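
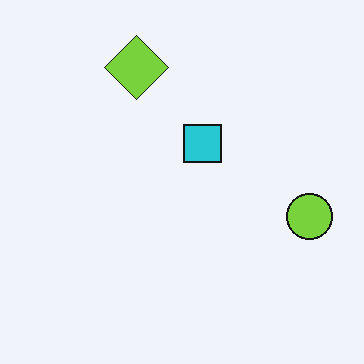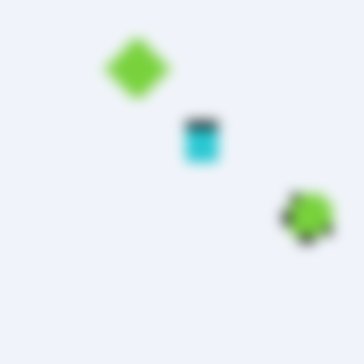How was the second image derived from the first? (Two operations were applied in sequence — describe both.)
The image was pixelated into visible square blocks, then strongly gaussian-blurred.

Shapes are reduced to large square blocks; fine edges and outlines are lost — a downscale-then-upscale (mosaic) effect. Shape edges and outlines are uniformly softened across the whole image.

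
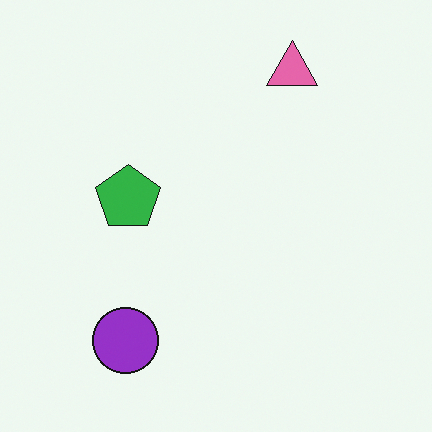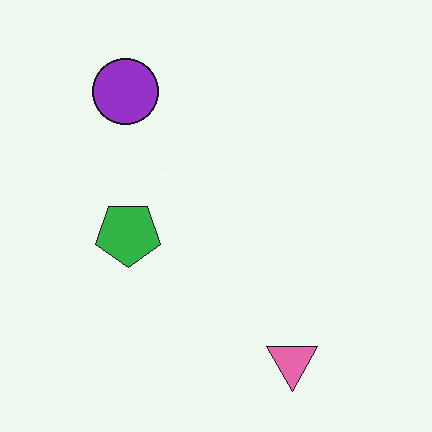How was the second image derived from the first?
The image was flipped vertically (top ↔ bottom).

The pink triangle is in the top-right of the first image and the bottom-right of the second — shapes on opposite sides of the horizontal midline have swapped in a mirror flip.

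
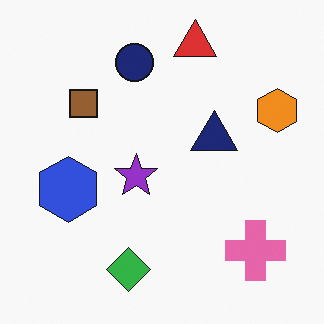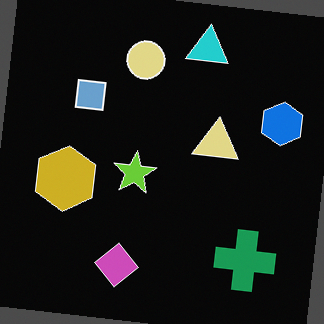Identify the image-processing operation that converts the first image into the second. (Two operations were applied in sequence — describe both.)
It was rotated clockwise by a slight angle, then color-inverted (negative).

Every shape is tilted by the same angle and the image corners show triangular fill wedges — a whole-image rotation by a non-right angle. The light background has become dark and every shape's color is its complement — a photographic negative.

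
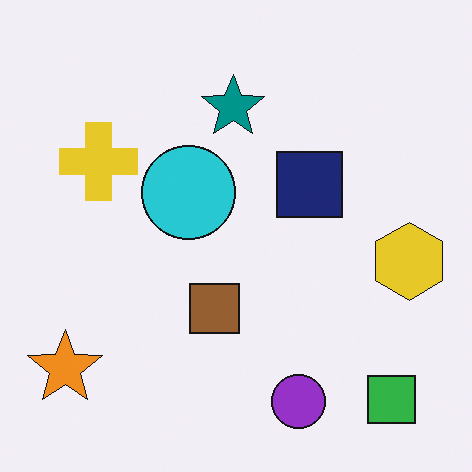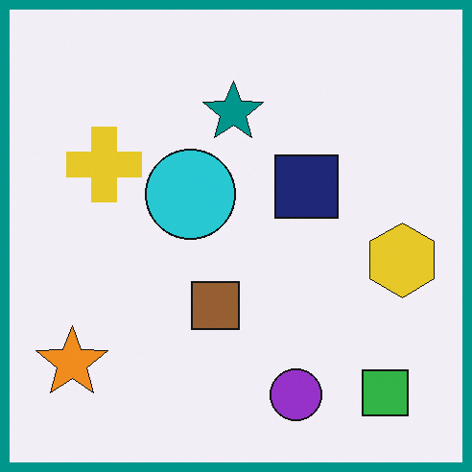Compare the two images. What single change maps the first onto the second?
Framed with a teal border.

A solid teal frame runs around the edge of the second image, with the content slightly shrunk inside it.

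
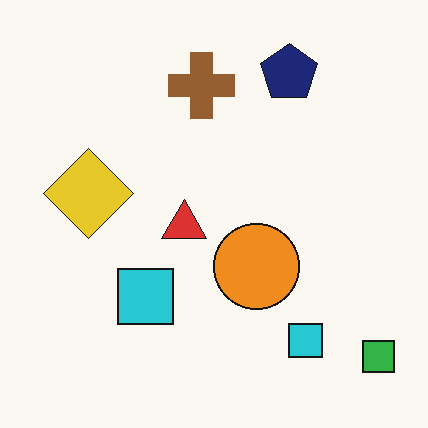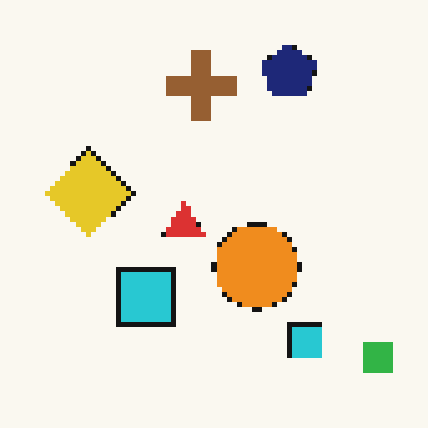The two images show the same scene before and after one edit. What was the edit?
Mildly pixelated.

Shapes are reduced to large square blocks; fine edges and outlines are lost — a downscale-then-upscale (mosaic) effect.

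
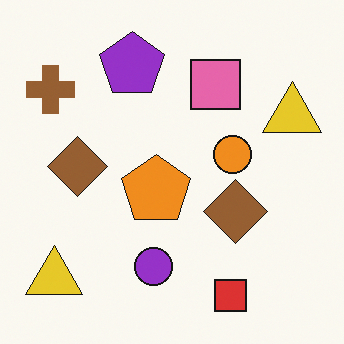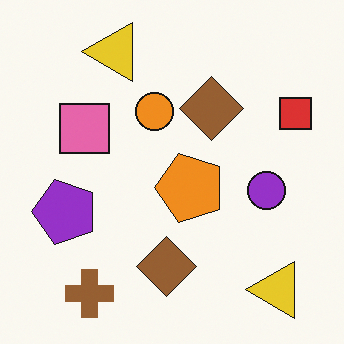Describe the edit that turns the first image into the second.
The transformation is: rotated 90° counter-clockwise.

The brown cross sits in the top-left of the first image and the bottom-left of the second — consistent with a whole-image 90° counter-clockwise rotation.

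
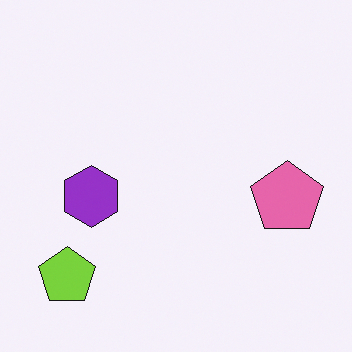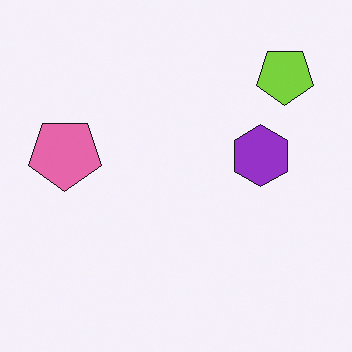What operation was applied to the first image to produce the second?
The transformation is: rotated 180°.

The lime pentagon sits in the bottom-left of the first image and the top-right of the second — consistent with a whole-image 180° rotation.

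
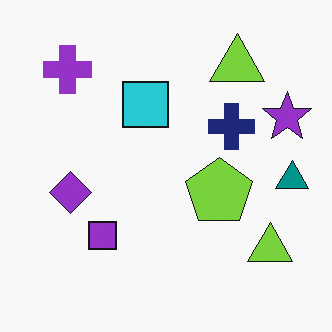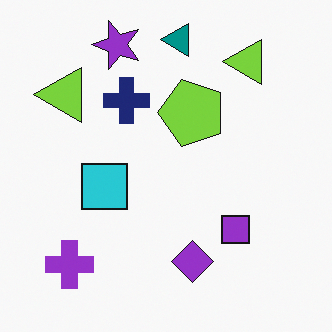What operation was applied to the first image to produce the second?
The image was rotated 90° counter-clockwise.

The purple cross sits in the top-left of the first image and the bottom-left of the second — consistent with a whole-image 90° counter-clockwise rotation.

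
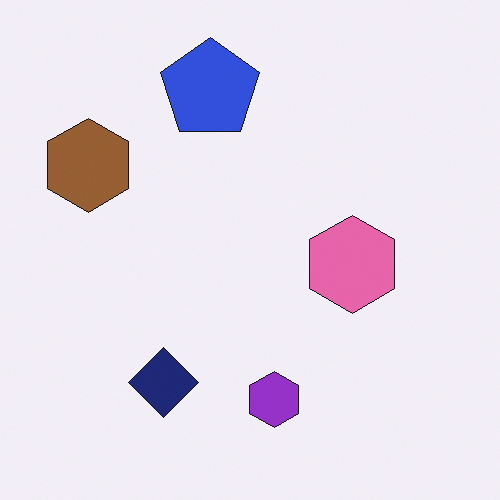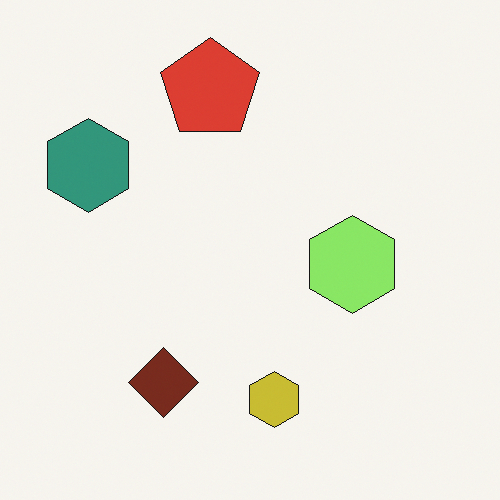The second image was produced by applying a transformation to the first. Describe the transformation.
This is the original image hue-shifted through roughly a third of the color wheel.

Every shape's color has rotated by the same amount around the hue wheel — a uniform hue shift.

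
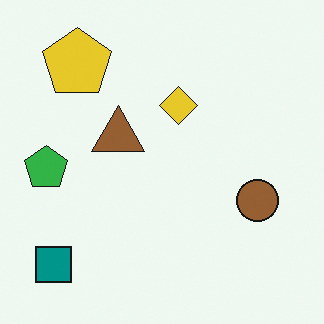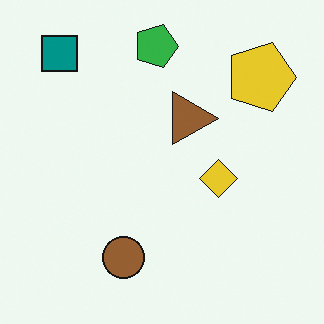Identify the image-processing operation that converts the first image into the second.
The transformation is: rotated 90° clockwise.

The teal square sits in the bottom-left of the first image and the top-left of the second — consistent with a whole-image 90° clockwise rotation.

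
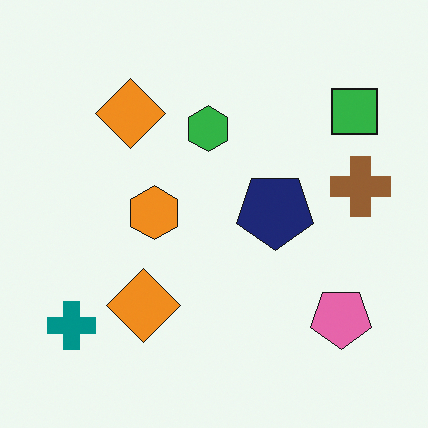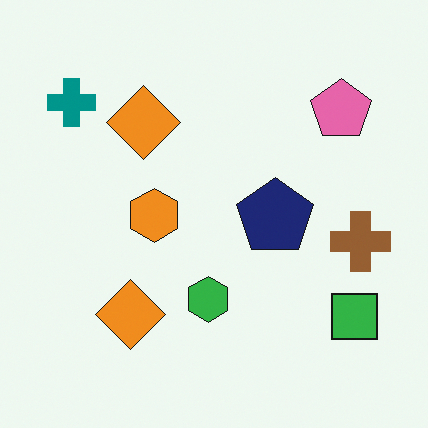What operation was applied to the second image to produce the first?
The transformation is: flipped vertically (top ↔ bottom).

The teal cross is in the top-left of the second image and the bottom-left of the first — shapes on opposite sides of the horizontal midline have swapped in a mirror flip.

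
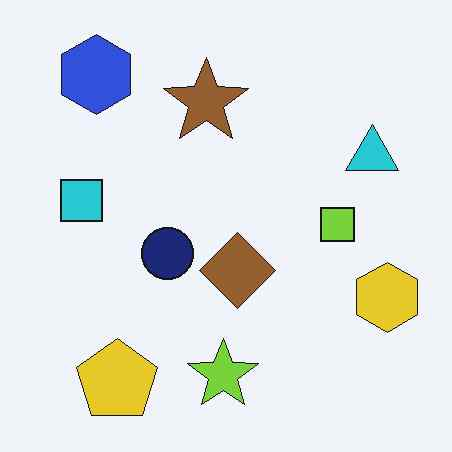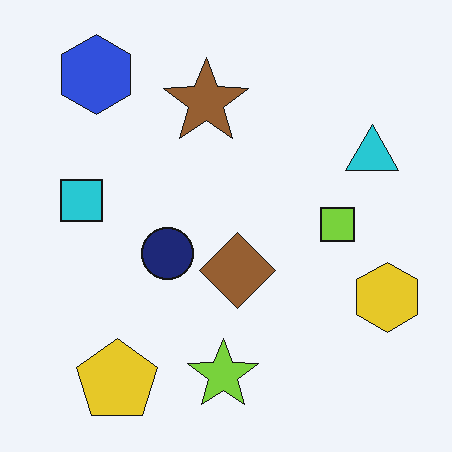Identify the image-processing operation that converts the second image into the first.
The transformation is: JPEG-compressed with visible artifacts.

Blocky 8×8 compression artifacts appear around shape edges and the flat background shows ringing — characteristic JPEG degradation.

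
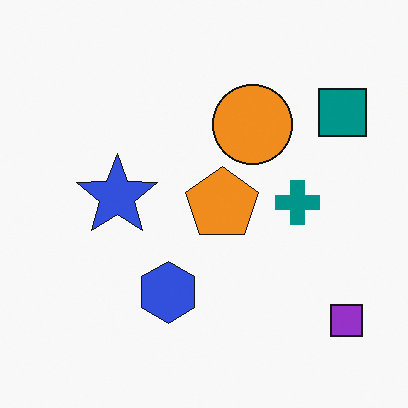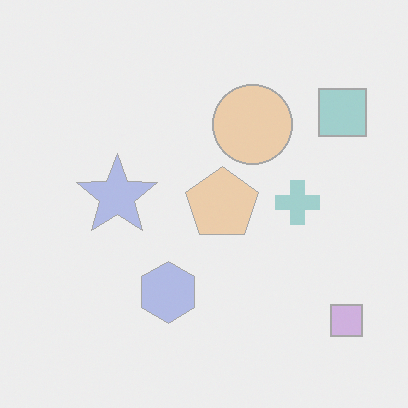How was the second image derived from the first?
Given much lower contrast.

Tones are pushed toward mid-grey across the whole image — a global contrast change.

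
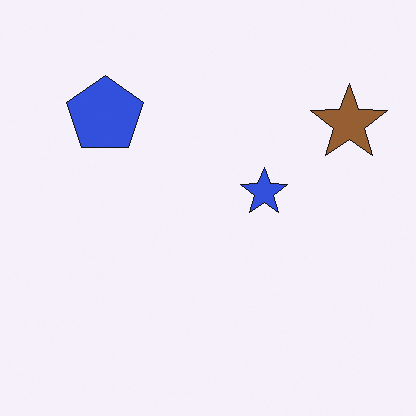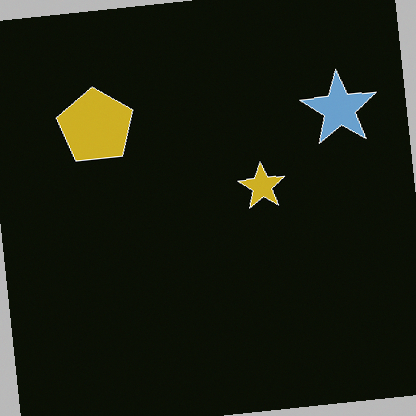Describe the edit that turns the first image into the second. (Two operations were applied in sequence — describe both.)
The second image is the first rotated counter-clockwise by a slight angle, then color-inverted (negative).

Every shape is tilted by the same angle and the image corners show triangular fill wedges — a whole-image rotation by a non-right angle. The light background has become dark and every shape's color is its complement — a photographic negative.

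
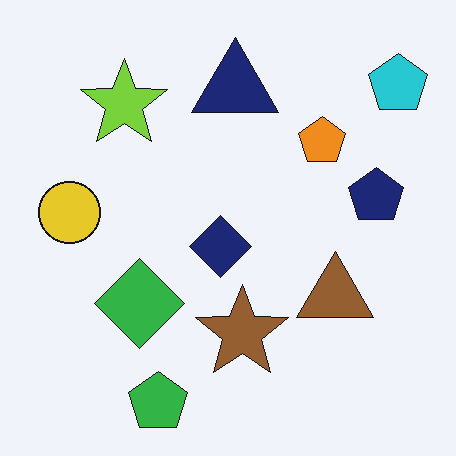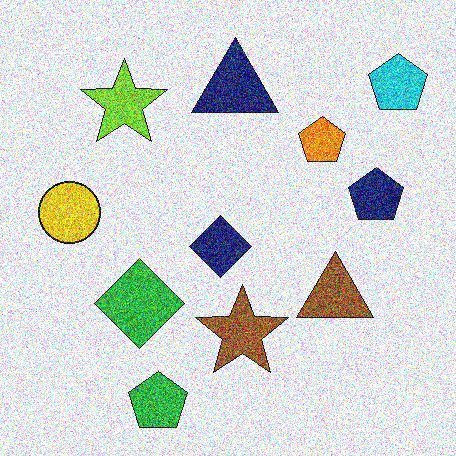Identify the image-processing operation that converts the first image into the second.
The image was degraded with a thick layer of grain.

Random speckle covers the whole image, including the flat background.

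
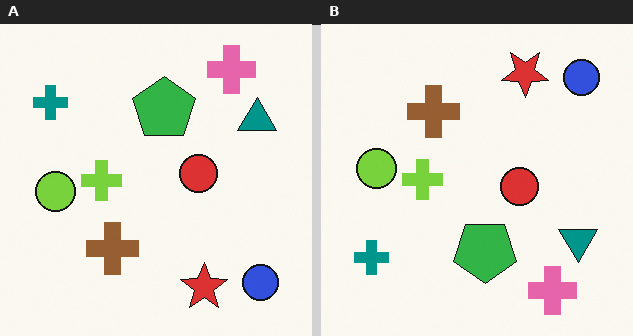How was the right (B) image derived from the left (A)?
The right (B) image is the left (A) flipped vertically (top ↔ bottom).

The pink cross is in the top-right of the left (A) image and the bottom-right of the right (B) — shapes on opposite sides of the horizontal midline have swapped in a mirror flip.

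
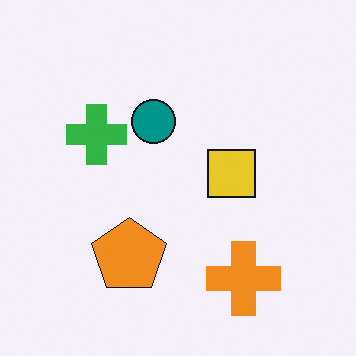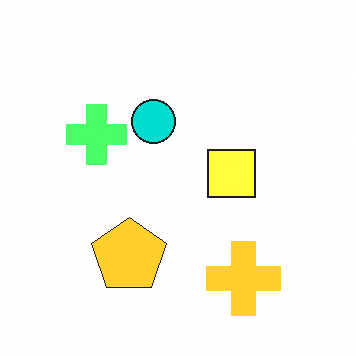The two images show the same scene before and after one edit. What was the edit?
The image was brightened a lot.

Every pixel — background and shapes alike — is uniformly brightened.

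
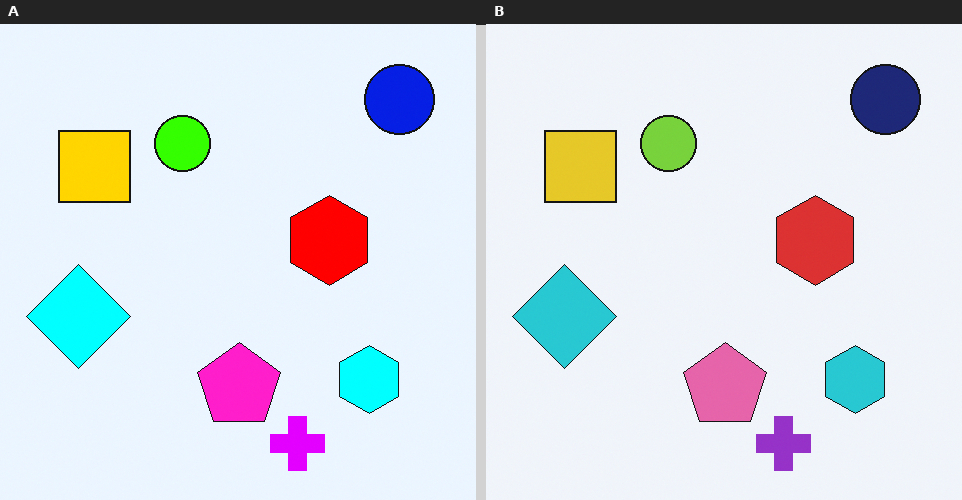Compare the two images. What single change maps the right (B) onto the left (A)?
The transformation is: heavily oversaturated.

All colors are more vivid — a global saturation change.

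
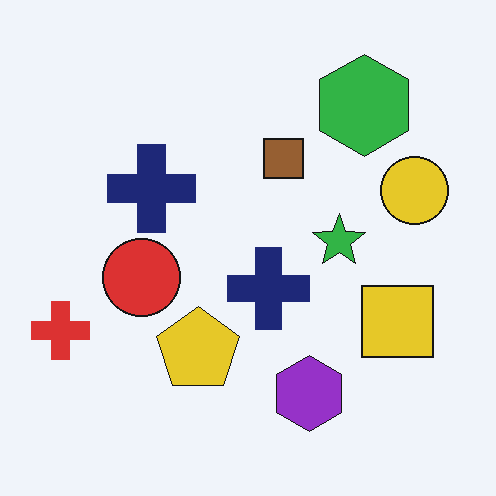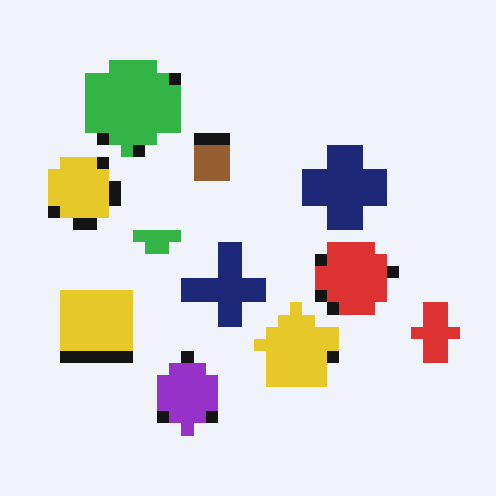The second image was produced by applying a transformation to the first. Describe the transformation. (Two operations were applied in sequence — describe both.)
The image was coarsely pixelated, then flipped horizontally (left ↔ right).

Shapes are reduced to large square blocks; fine edges and outlines are lost — a downscale-then-upscale (mosaic) effect. The red cross is in the left of the first image and the right of the second — shapes on opposite sides of the vertical midline have swapped in a mirror flip.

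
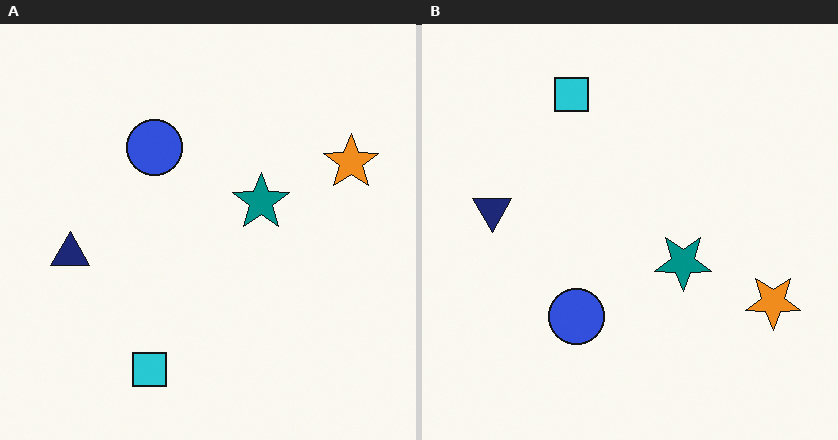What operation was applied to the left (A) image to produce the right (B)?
The transformation is: flipped vertically (top ↔ bottom).

The cyan square is in the bottom of the left (A) image and the top of the right (B) — shapes on opposite sides of the horizontal midline have swapped in a mirror flip.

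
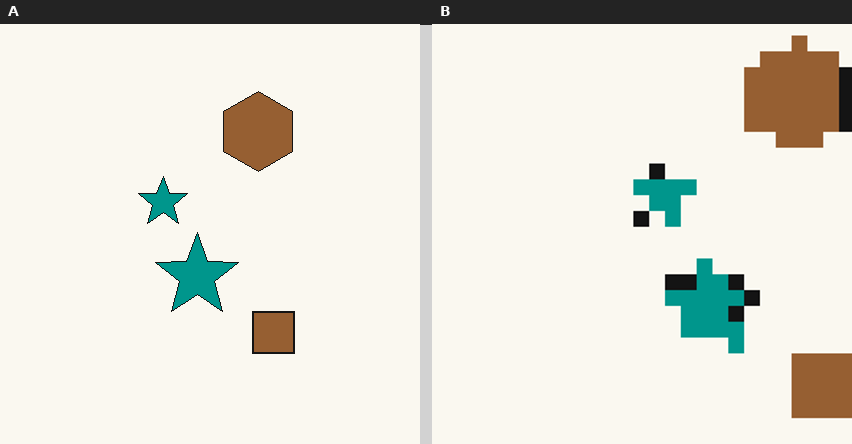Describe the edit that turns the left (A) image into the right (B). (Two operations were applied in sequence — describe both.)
The image was heavily pixelated into large blocks, then cropped slightly and scaled back up.

Shapes are reduced to large square blocks; fine edges and outlines are lost — a downscale-then-upscale (mosaic) effect. The visible shapes are larger and the field of view is narrower; shapes near the original edges may be partly or wholly outside the frame — a crop-and-rescale.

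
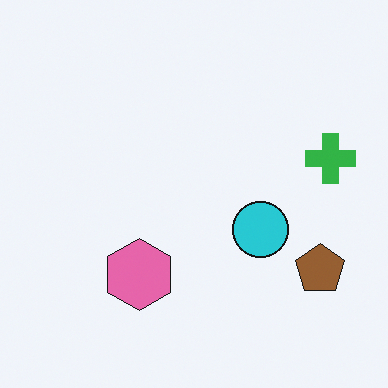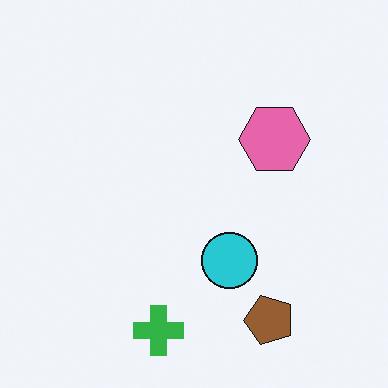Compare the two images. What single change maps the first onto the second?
This is the original image transposed (reflected across the top-left ↔ bottom-right diagonal).

Shapes have swapped their row and column positions — what was in the top-right is now in the bottom-left — a diagonal reflection.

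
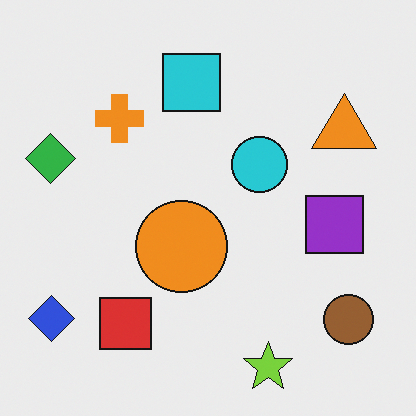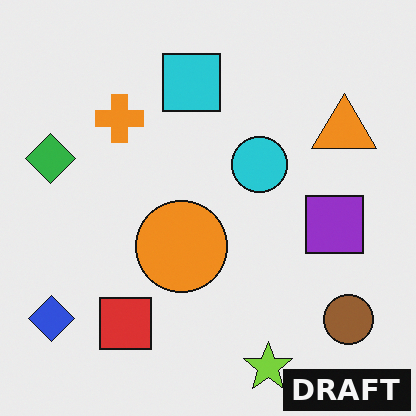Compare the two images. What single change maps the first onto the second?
The second image is the first watermarked with the text "DRAFT" in the lower-right corner.

A dark label reading "DRAFT" appears in the lower-right corner.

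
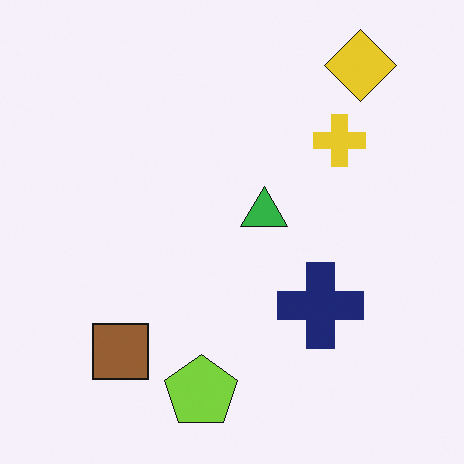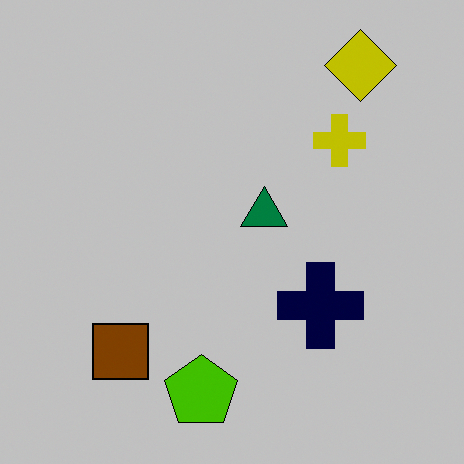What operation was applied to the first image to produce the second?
The image was aggressively posterized.

Each flat color has snapped to a coarser quantized level — most visibly, the near-white background has dropped to a flat grey.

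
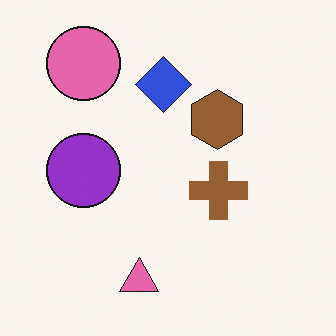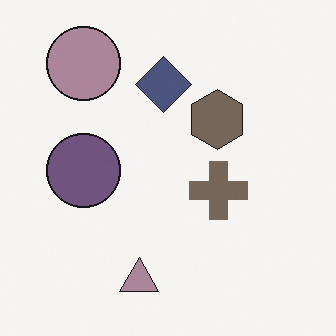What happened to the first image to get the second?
The image was made much more muted (saturation change).

All colors are more muted and greyish — a global saturation change.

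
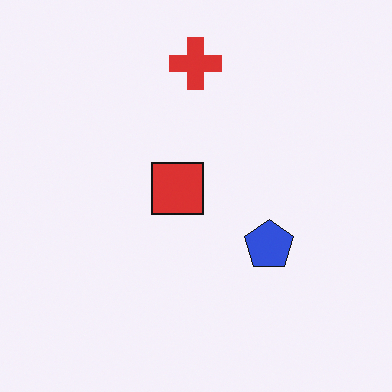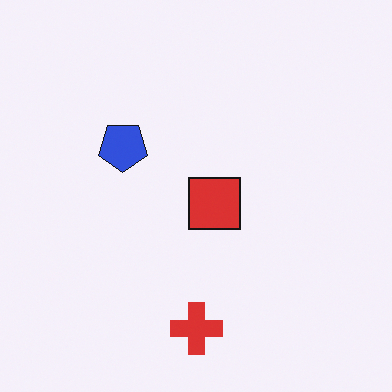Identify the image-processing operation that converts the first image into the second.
Rotated 180°.

The red cross sits in the top of the first image and the bottom of the second — consistent with a whole-image 180° rotation.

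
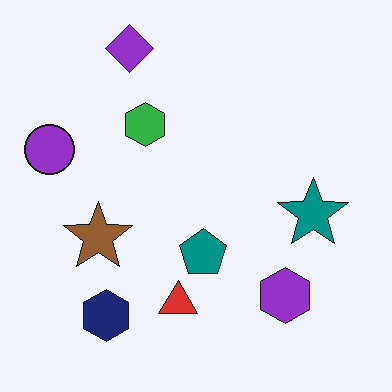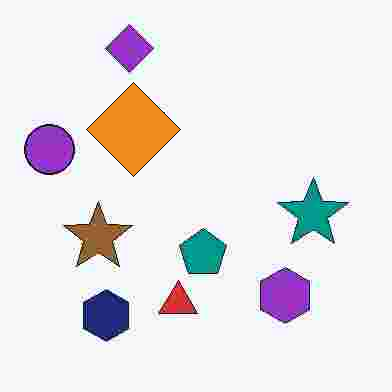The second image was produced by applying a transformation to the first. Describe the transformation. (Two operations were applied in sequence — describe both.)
The second image is the first heavily JPEG-compressed with obvious blocking artifacts, then overlaid with an additional orange diamond.

Blocky 8×8 compression artifacts appear around shape edges and the flat background shows ringing — characteristic JPEG degradation. An orange diamond appears in the second image that is absent from the first.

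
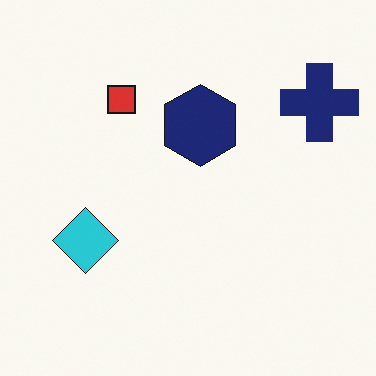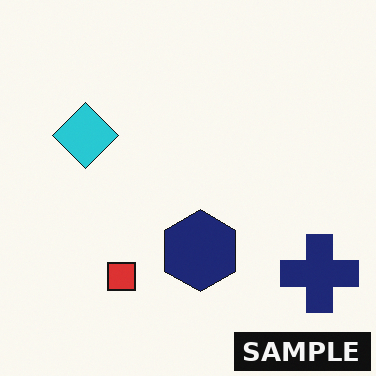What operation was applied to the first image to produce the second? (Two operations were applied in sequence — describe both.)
The image was flipped vertically (top ↔ bottom), then watermarked with the text "SAMPLE" in the lower-right corner.

The red square is in the top-left of the first image and the bottom-left of the second — shapes on opposite sides of the horizontal midline have swapped in a mirror flip. A dark label reading "SAMPLE" appears in the lower-right corner.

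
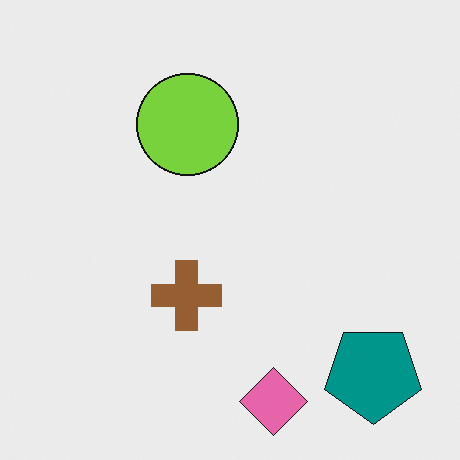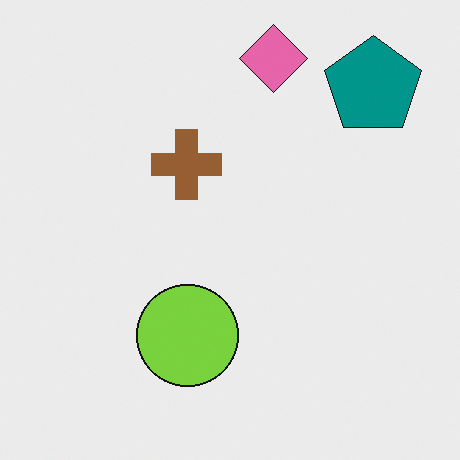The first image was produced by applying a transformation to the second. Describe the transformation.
The transformation is: flipped vertically (top ↔ bottom).

The pink diamond is in the top of the second image and the bottom of the first — shapes on opposite sides of the horizontal midline have swapped in a mirror flip.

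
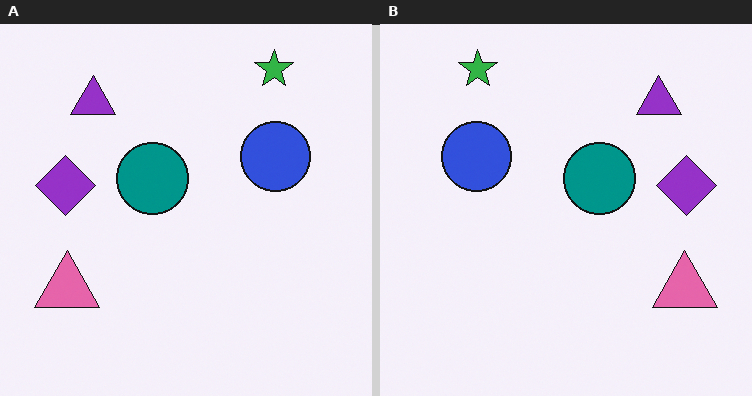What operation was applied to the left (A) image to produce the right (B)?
The right (B) image is the left (A) flipped horizontally (left ↔ right).

The purple diamond is in the left of the left (A) image and the right of the right (B) — shapes on opposite sides of the vertical midline have swapped in a mirror flip.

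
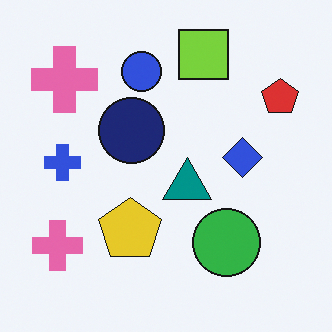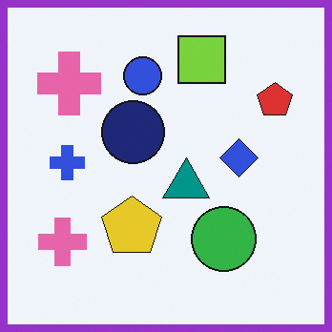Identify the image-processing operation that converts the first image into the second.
The image was framed with a purple border.

A solid purple frame runs around the edge of the second image, with the content slightly shrunk inside it.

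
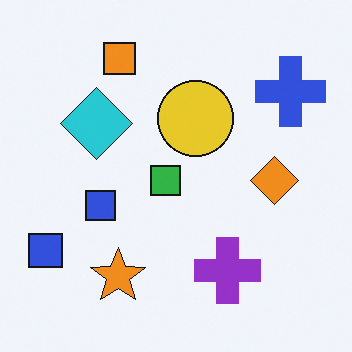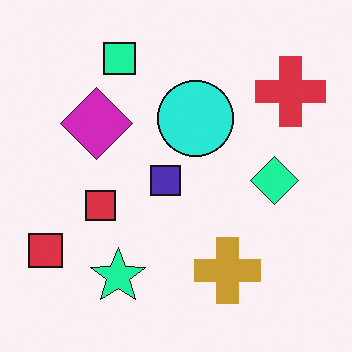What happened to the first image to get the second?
The transformation is: hue-shifted by a moderate amount.

Every shape's color has rotated by the same amount around the hue wheel — a uniform hue shift.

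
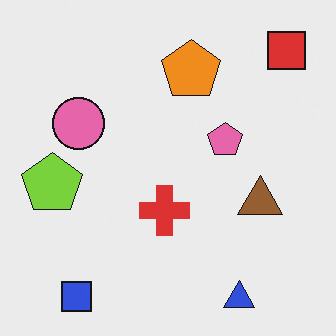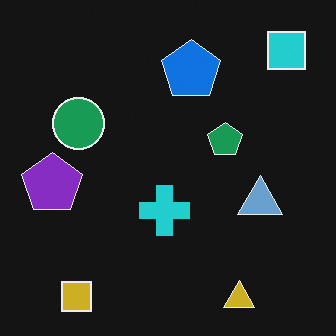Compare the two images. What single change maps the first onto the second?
The transformation is: color-inverted (negative).

The light background has become dark and every shape's color is its complement — a photographic negative.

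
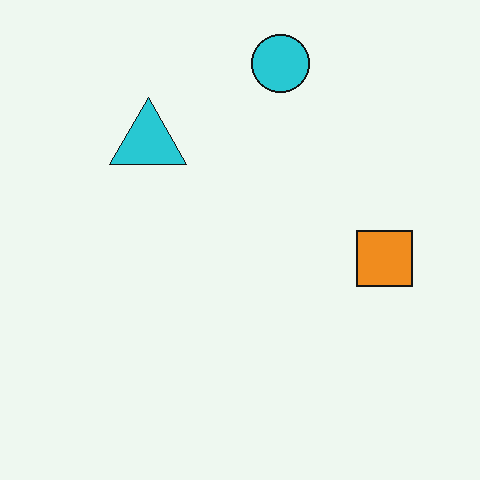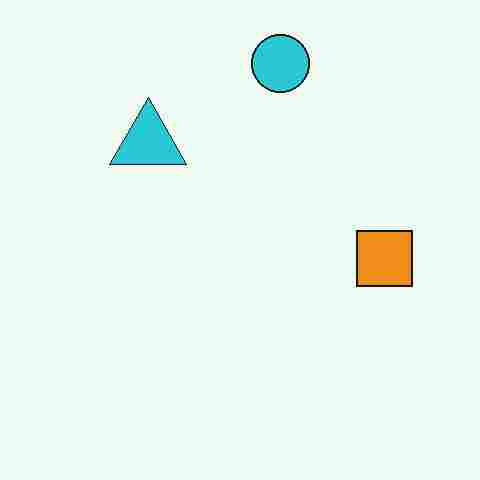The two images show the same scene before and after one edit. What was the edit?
It was heavily JPEG-compressed with obvious blocking artifacts.

Blocky 8×8 compression artifacts appear around shape edges and the flat background shows ringing — characteristic JPEG degradation.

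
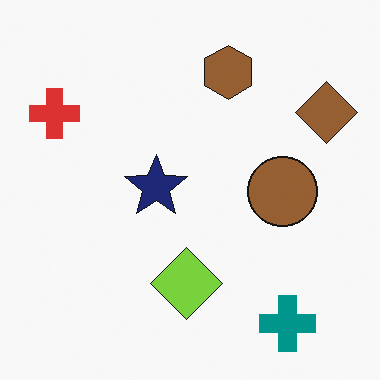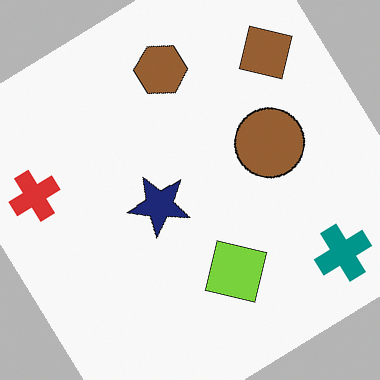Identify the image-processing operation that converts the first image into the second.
The transformation is: rotated counter-clockwise by a large amount — several tens of degrees.

Every shape is tilted by the same angle and the image corners show triangular fill wedges — a whole-image rotation by a non-right angle.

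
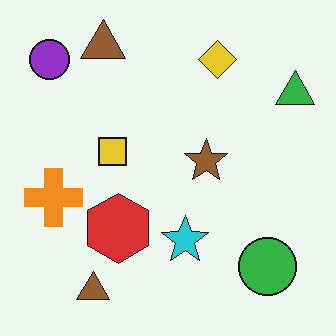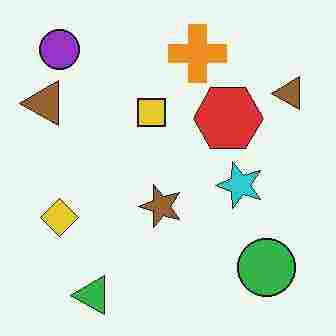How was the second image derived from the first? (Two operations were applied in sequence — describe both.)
It was degraded with heavy JPEG compression, then transposed (reflected across the top-left ↔ bottom-right diagonal).

Blocky 8×8 compression artifacts appear around shape edges and the flat background shows ringing — characteristic JPEG degradation. Shapes have swapped their row and column positions — what was in the top-right is now in the bottom-left — a diagonal reflection.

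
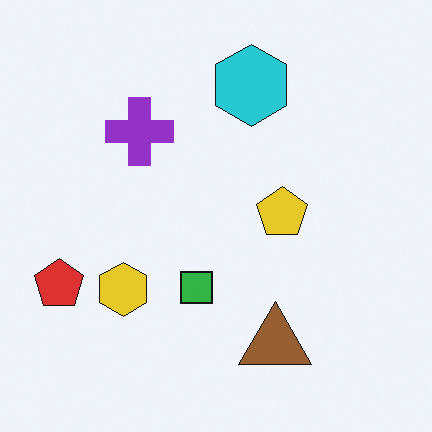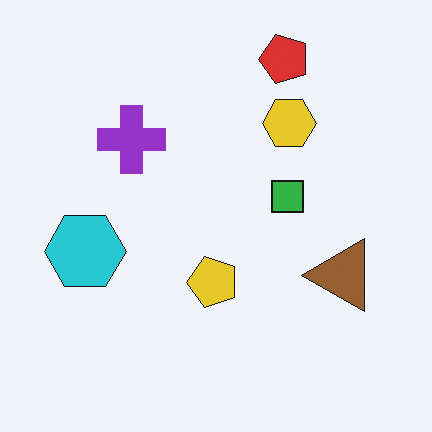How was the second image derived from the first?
The transformation is: transposed (reflected across the top-left ↔ bottom-right diagonal).

Shapes have swapped their row and column positions — what was in the top-right is now in the bottom-left — a diagonal reflection.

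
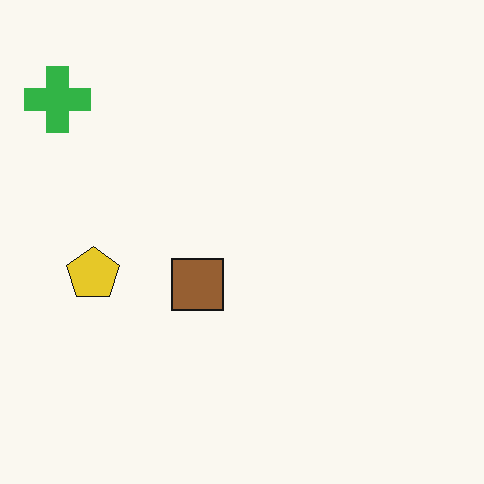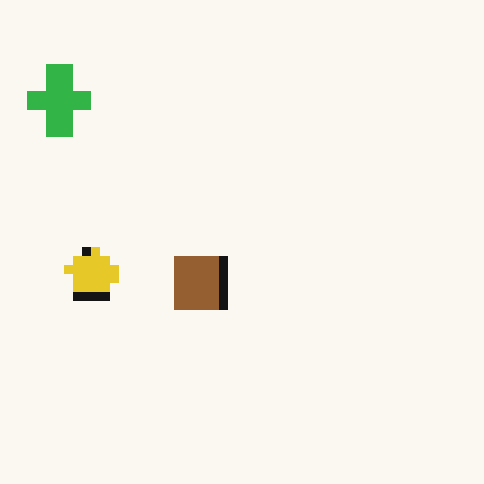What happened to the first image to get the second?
This is the original image heavily pixelated into large blocks.

Shapes are reduced to large square blocks; fine edges and outlines are lost — a downscale-then-upscale (mosaic) effect.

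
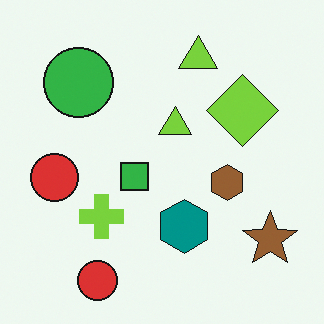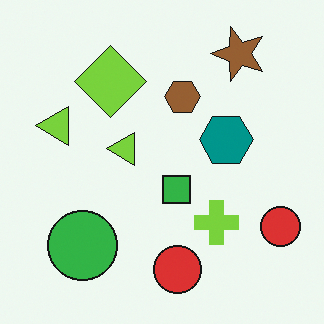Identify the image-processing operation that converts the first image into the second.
The second image is the first rotated 90° counter-clockwise.

The brown star sits in the bottom-right of the first image and the top-right of the second — consistent with a whole-image 90° counter-clockwise rotation.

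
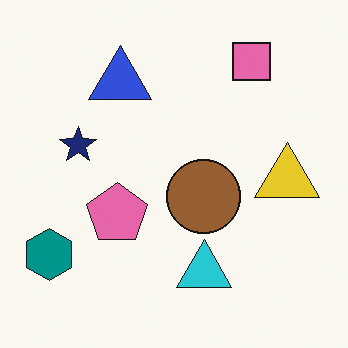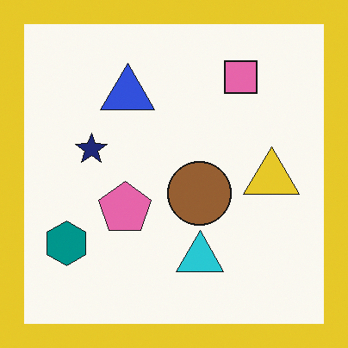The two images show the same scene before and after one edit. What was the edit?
This is the original image framed with a yellow border.

A solid yellow frame runs around the edge of the second image, with the content slightly shrunk inside it.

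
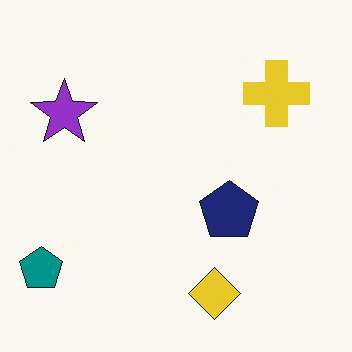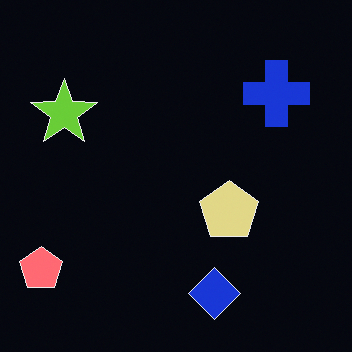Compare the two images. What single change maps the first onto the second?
Color-inverted (negative).

The light background has become dark and every shape's color is its complement — a photographic negative.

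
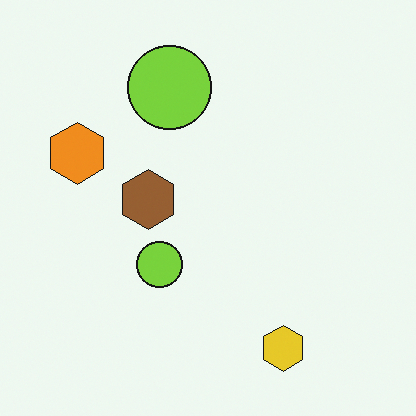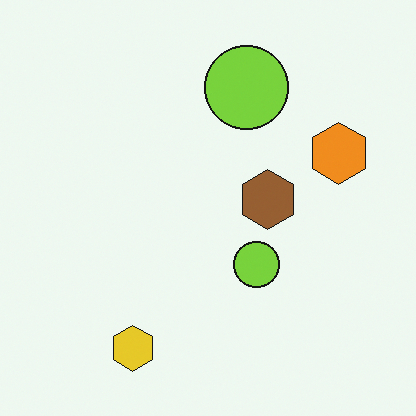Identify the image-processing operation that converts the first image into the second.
It was flipped horizontally (left ↔ right).

The orange hexagon is in the left of the first image and the right of the second — shapes on opposite sides of the vertical midline have swapped in a mirror flip.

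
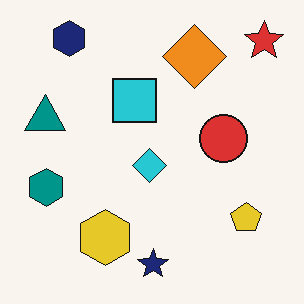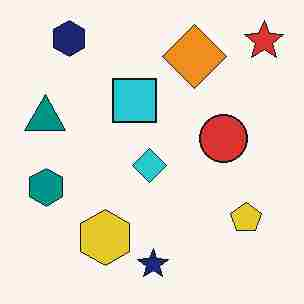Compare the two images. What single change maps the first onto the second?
The second image is the first heavily JPEG-compressed with obvious blocking artifacts.

Blocky 8×8 compression artifacts appear around shape edges and the flat background shows ringing — characteristic JPEG degradation.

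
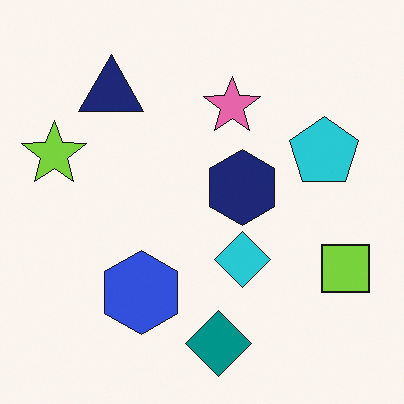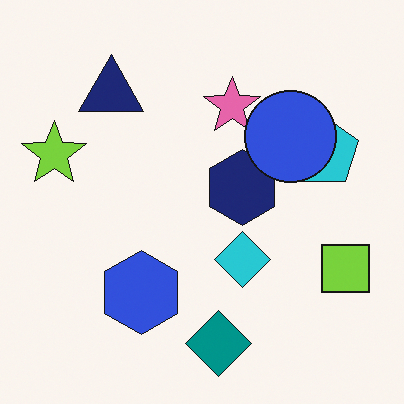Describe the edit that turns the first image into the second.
The transformation is: overlaid with an additional blue circle.

A blue circle appears in the second image that is absent from the first.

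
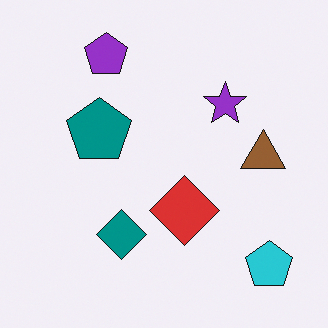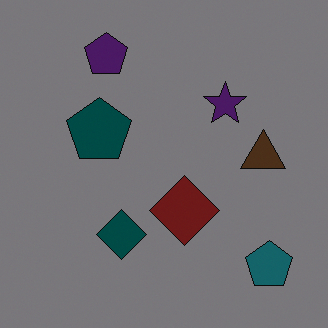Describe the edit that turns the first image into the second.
This is the original image noticeably darkened.

Every pixel — background and shapes alike — is uniformly darkened.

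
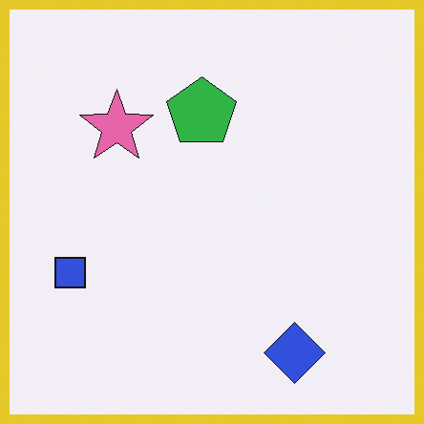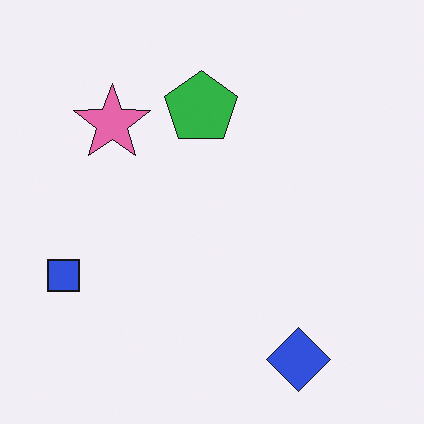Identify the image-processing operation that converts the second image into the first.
The first image is the second framed with a yellow border.

A solid yellow frame runs around the edge of the first image, with the content slightly shrunk inside it.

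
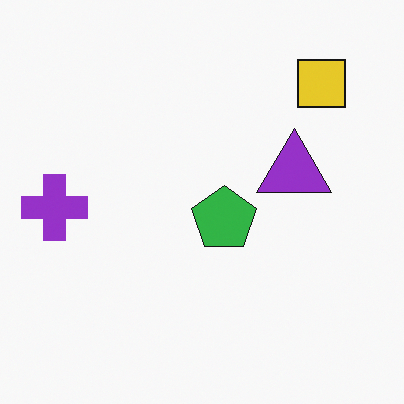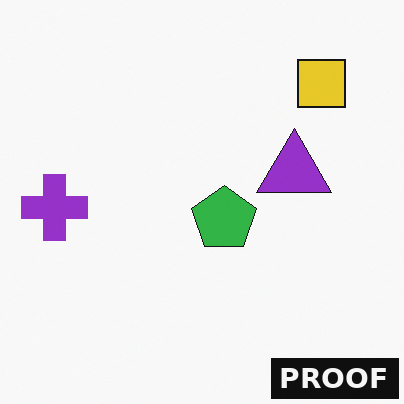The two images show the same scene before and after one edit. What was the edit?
Watermarked with the text "PROOF" in the lower-right corner.

A dark label reading "PROOF" appears in the lower-right corner.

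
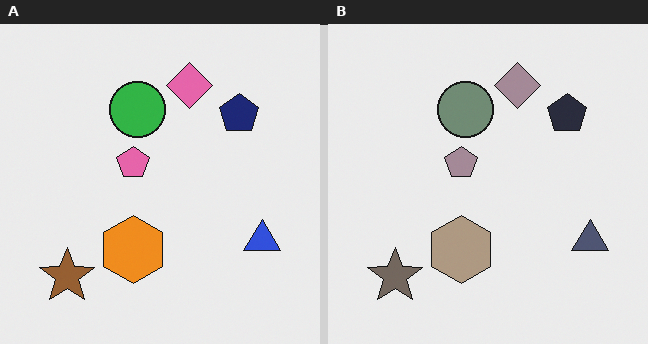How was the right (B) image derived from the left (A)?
The right (B) image is the left (A) made much more muted (saturation change).

All colors are more muted and greyish — a global saturation change.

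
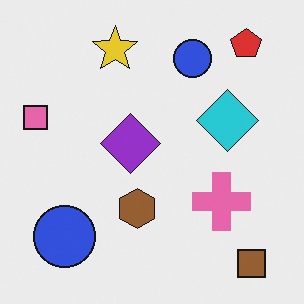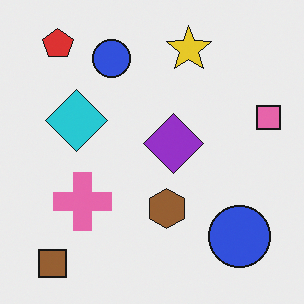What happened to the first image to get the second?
It was flipped horizontally (left ↔ right).

The pink square is in the left of the first image and the right of the second — shapes on opposite sides of the vertical midline have swapped in a mirror flip.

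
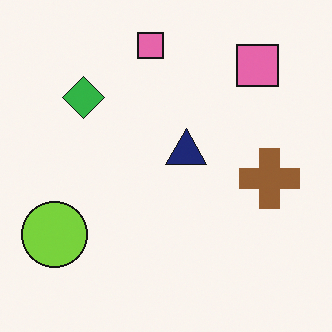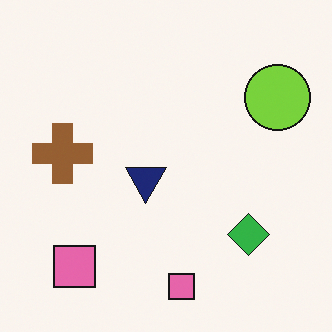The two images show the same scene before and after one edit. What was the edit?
The transformation is: rotated 180°.

The lime circle sits in the bottom-left of the first image and the top-right of the second — consistent with a whole-image 180° rotation.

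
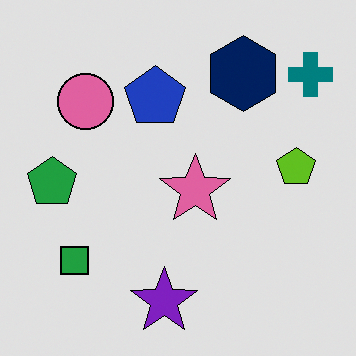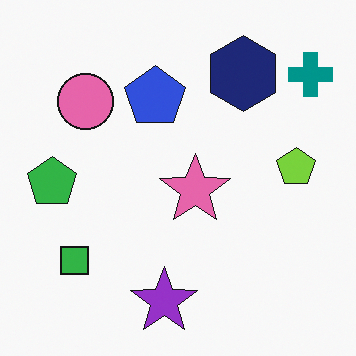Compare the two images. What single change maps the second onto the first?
The first image is the second moderately posterized.

Each flat color has snapped to a coarser quantized level — most visibly, the near-white background has dropped to a flat grey.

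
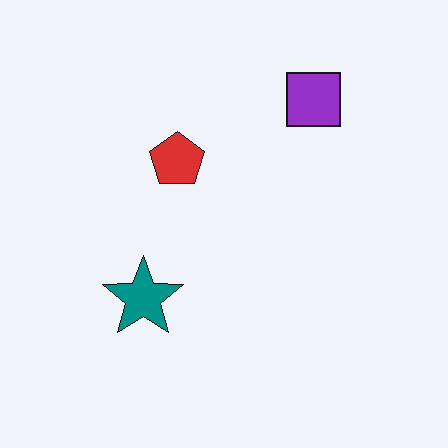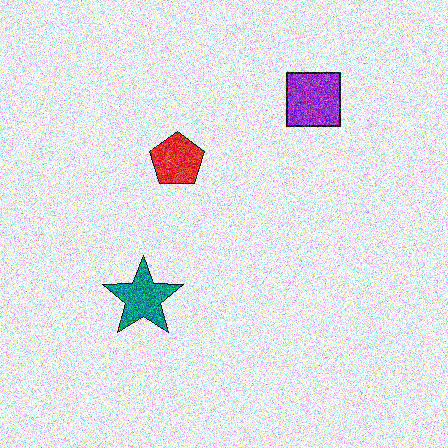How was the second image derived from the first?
This is the original image degraded with heavy additive noise.

Random speckle covers the whole image, including the flat background.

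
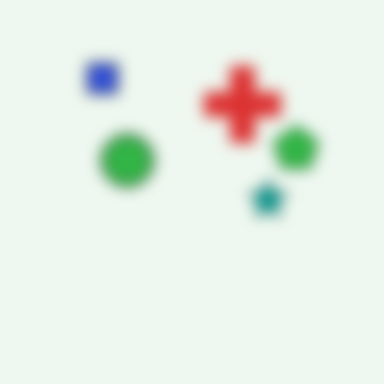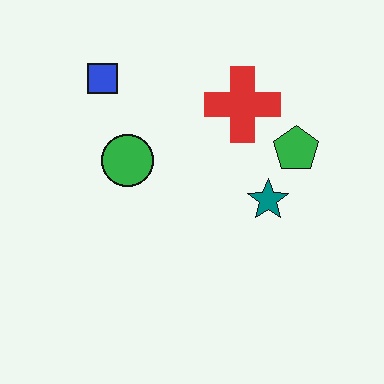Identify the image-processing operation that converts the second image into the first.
It was strongly gaussian-blurred.

Shape edges and outlines are uniformly softened across the whole image.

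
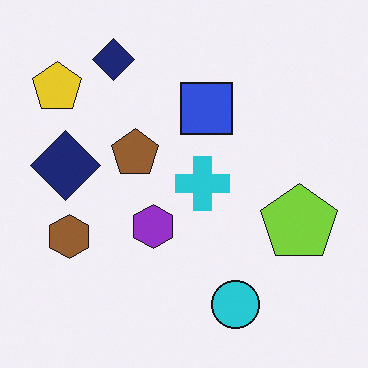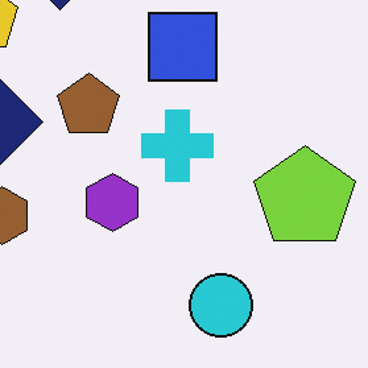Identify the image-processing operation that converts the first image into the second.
The second image is the first cropped to a modestly smaller region and rescaled.

The visible shapes are larger and the field of view is narrower; shapes near the original edges may be partly or wholly outside the frame — a crop-and-rescale.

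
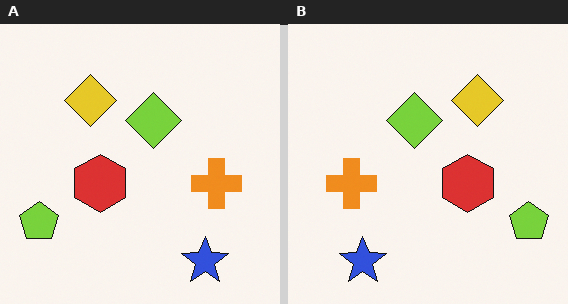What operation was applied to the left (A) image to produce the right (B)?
This is the original image flipped horizontally (left ↔ right).

The lime pentagon is in the bottom-left of the left (A) image and the bottom-right of the right (B) — shapes on opposite sides of the vertical midline have swapped in a mirror flip.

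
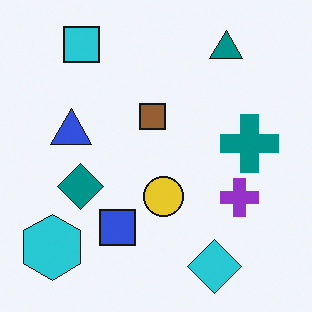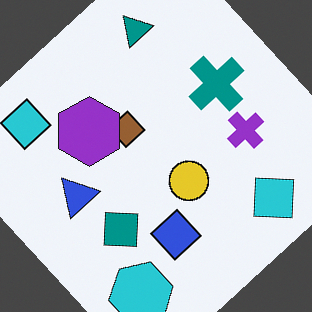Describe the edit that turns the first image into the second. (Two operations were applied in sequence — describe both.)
This is the original image rotated counter-clockwise by a large amount — several tens of degrees, then overlaid with an additional purple hexagon.

Every shape is tilted by the same angle and the image corners show triangular fill wedges — a whole-image rotation by a non-right angle. A purple hexagon appears in the second image that is absent from the first.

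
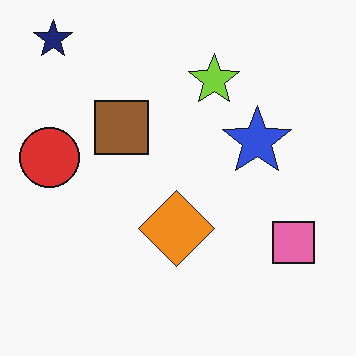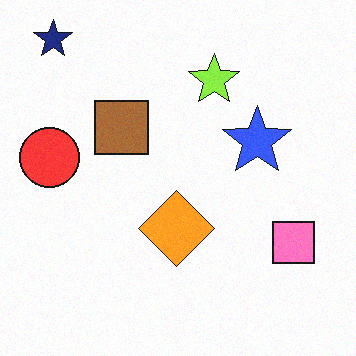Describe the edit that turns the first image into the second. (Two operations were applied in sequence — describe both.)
The image was brightened a little, then degraded with a light layer of grain.

Every pixel — background and shapes alike — is uniformly brightened. Random speckle covers the whole image, including the flat background.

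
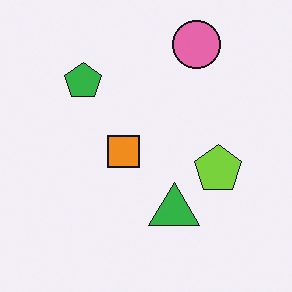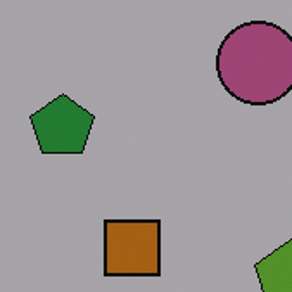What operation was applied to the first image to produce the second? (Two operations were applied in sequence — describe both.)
The image was cropped to a noticeably smaller region and rescaled, then noticeably darkened.

The visible shapes are larger and the field of view is narrower; shapes near the original edges may be partly or wholly outside the frame — a crop-and-rescale. Every pixel — background and shapes alike — is uniformly darkened.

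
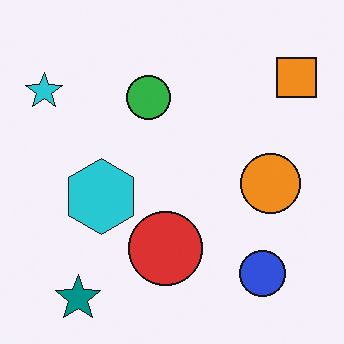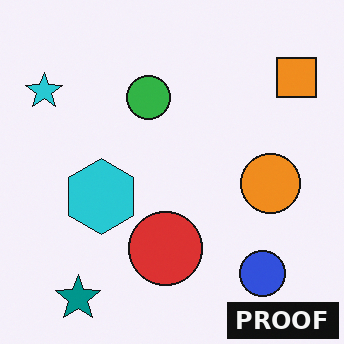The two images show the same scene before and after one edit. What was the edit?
The second image is the first watermarked with the text "PROOF" in the lower-right corner.

A dark label reading "PROOF" appears in the lower-right corner.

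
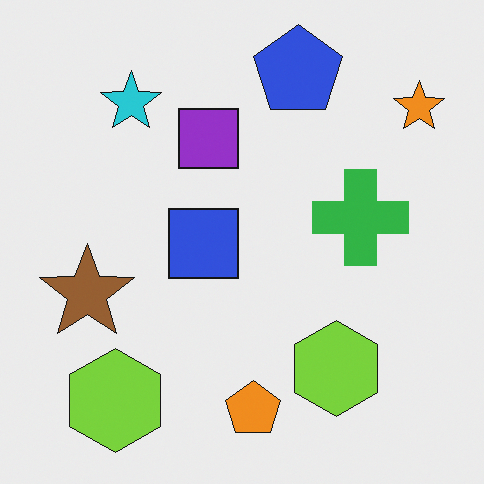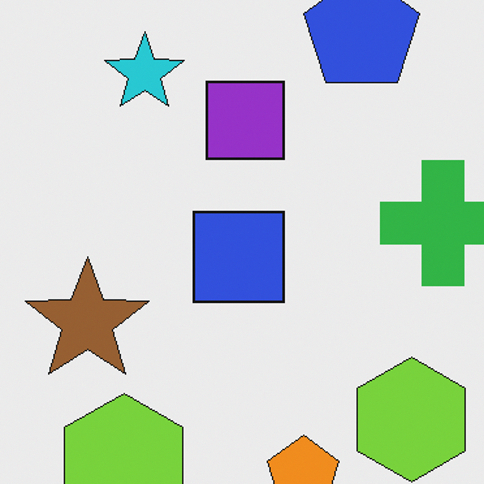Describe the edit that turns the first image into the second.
The second image is the first cropped slightly and scaled back up.

The visible shapes are larger and the field of view is narrower; shapes near the original edges may be partly or wholly outside the frame — a crop-and-rescale.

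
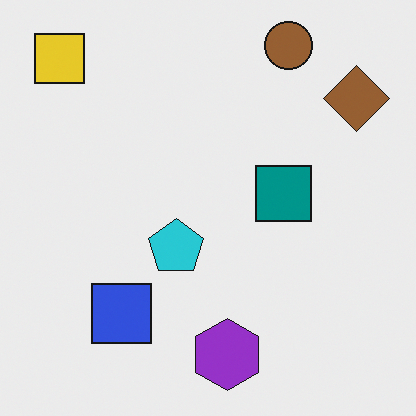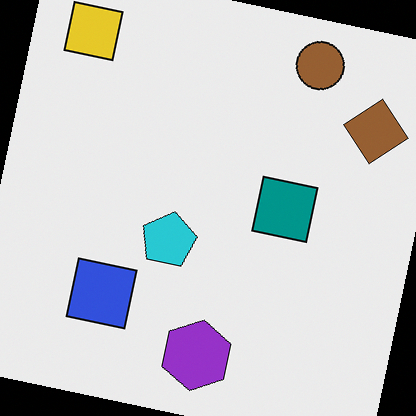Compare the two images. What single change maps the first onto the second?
The second image is the first rotated clockwise by a small amount.

Every shape is tilted by the same angle and the image corners show triangular fill wedges — a whole-image rotation by a non-right angle.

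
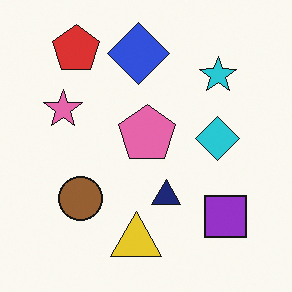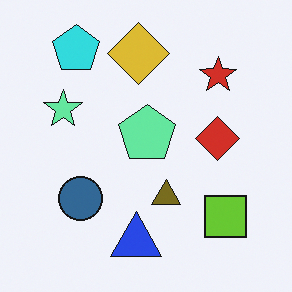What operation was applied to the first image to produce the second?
The transformation is: hue-shifted by a large amount.

Every shape's color has rotated by the same amount around the hue wheel — a uniform hue shift.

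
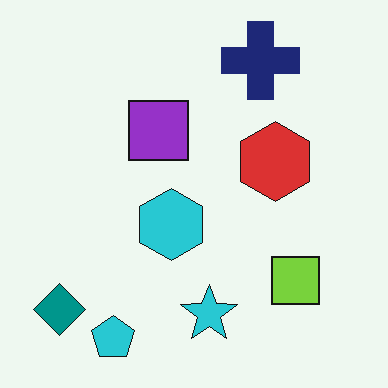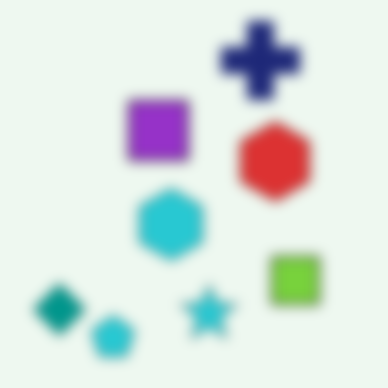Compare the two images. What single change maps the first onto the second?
The transformation is: heavily blurred.

Shape edges and outlines are uniformly softened across the whole image.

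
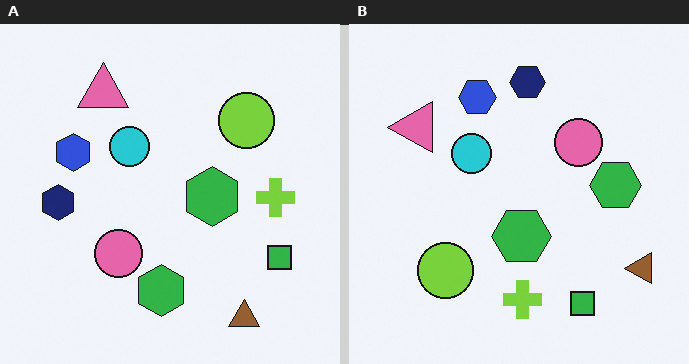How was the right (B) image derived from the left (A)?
This is the original image transposed (reflected across the top-left ↔ bottom-right diagonal).

Shapes have swapped their row and column positions — what was in the top-right is now in the bottom-left — a diagonal reflection.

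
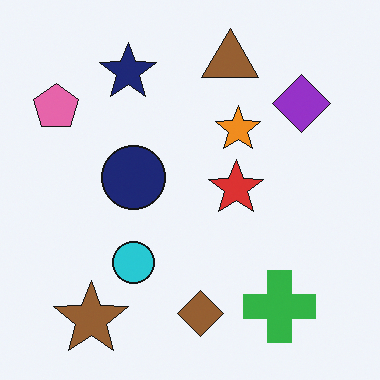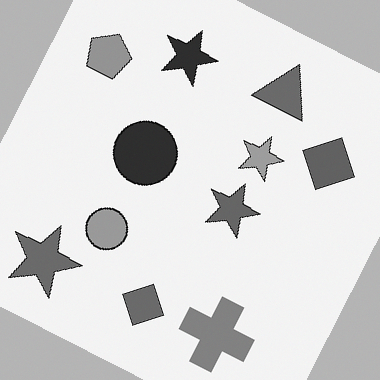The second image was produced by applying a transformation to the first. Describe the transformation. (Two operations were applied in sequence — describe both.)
It was rotated clockwise by a moderate amount, then converted to grayscale.

Every shape is tilted by the same angle and the image corners show triangular fill wedges — a whole-image rotation by a non-right angle. All color is removed — every shape is now a shade of grey.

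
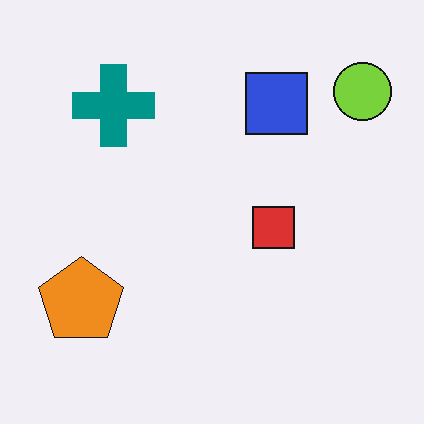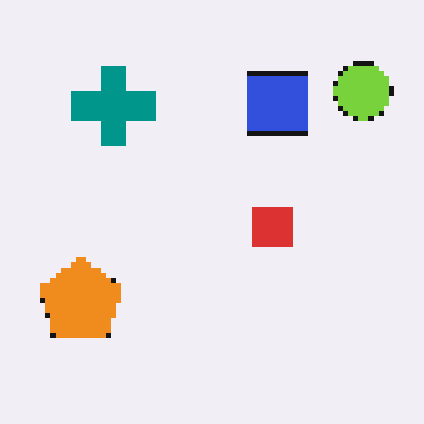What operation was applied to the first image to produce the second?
The image was lightly pixelated (a mild mosaic effect).

Shapes are reduced to large square blocks; fine edges and outlines are lost — a downscale-then-upscale (mosaic) effect.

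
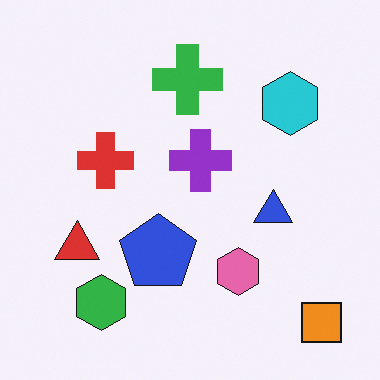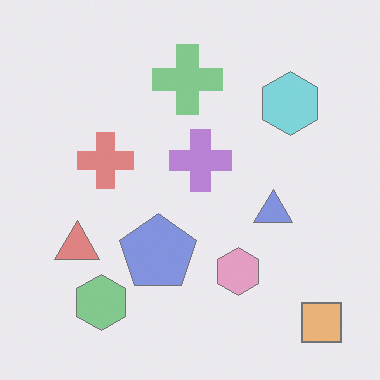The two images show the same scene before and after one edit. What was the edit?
This is the original image given much lower contrast.

Tones are pushed toward mid-grey across the whole image — a global contrast change.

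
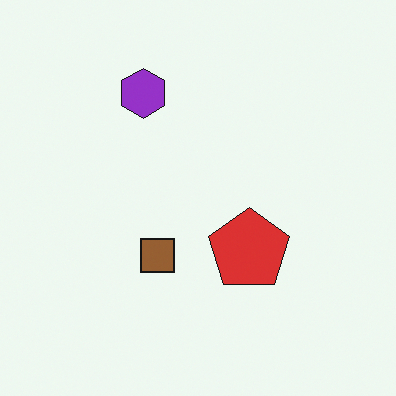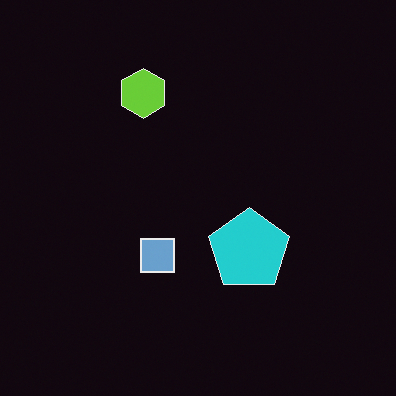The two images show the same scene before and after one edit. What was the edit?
The image was color-inverted (negative).

The light background has become dark and every shape's color is its complement — a photographic negative.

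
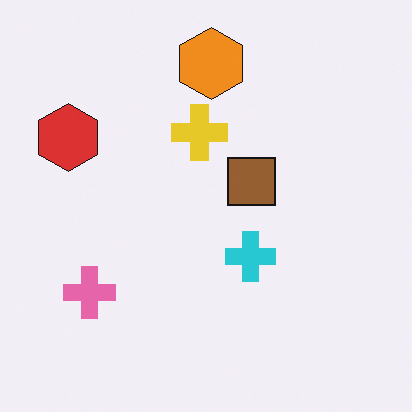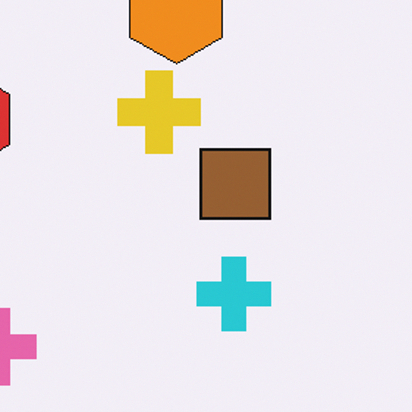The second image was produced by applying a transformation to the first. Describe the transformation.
This is the original image cropped to a modestly smaller region and rescaled.

The visible shapes are larger and the field of view is narrower; shapes near the original edges may be partly or wholly outside the frame — a crop-and-rescale.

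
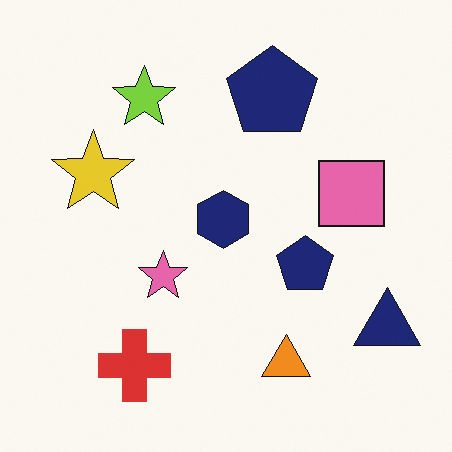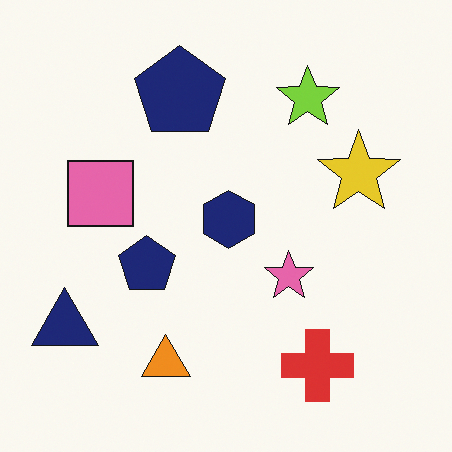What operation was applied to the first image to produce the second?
Flipped horizontally (left ↔ right).

The navy triangle is in the bottom-right of the first image and the bottom-left of the second — shapes on opposite sides of the vertical midline have swapped in a mirror flip.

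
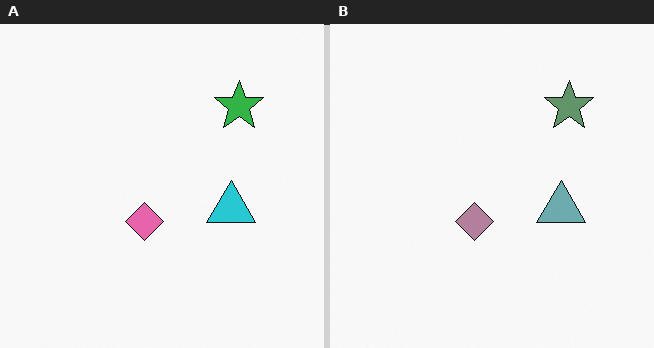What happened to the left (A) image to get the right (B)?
This is the original image heavily desaturated.

All colors are more muted and greyish — a global saturation change.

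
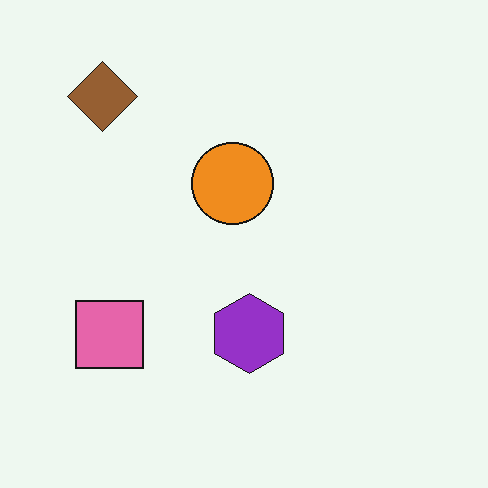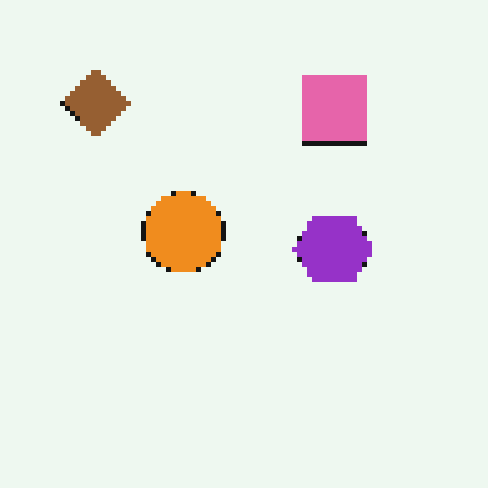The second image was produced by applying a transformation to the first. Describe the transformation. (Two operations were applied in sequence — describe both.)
The image was transposed (reflected across the top-left ↔ bottom-right diagonal), then mildly pixelated.

Shapes have swapped their row and column positions — what was in the top-right is now in the bottom-left — a diagonal reflection. Shapes are reduced to large square blocks; fine edges and outlines are lost — a downscale-then-upscale (mosaic) effect.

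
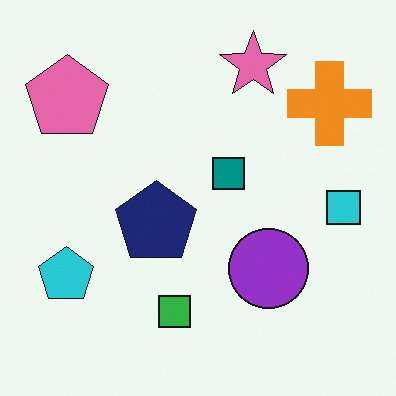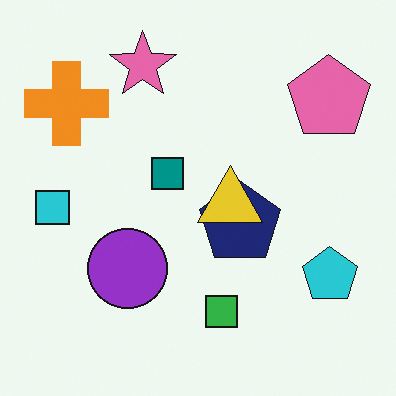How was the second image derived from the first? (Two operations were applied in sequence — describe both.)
The transformation is: flipped horizontally (left ↔ right), then overlaid with an additional yellow triangle.

The cyan square is in the right of the first image and the left of the second — shapes on opposite sides of the vertical midline have swapped in a mirror flip. A yellow triangle appears in the second image that is absent from the first.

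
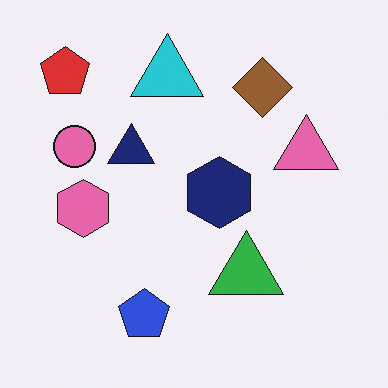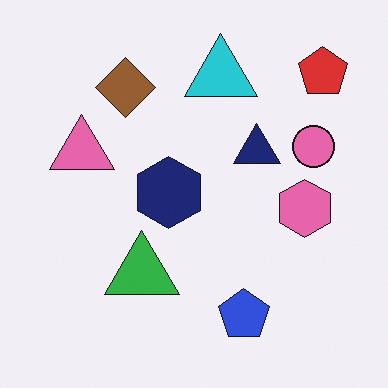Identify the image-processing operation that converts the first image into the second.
It was flipped horizontally (left ↔ right).

The red pentagon is in the top-left of the first image and the top-right of the second — shapes on opposite sides of the vertical midline have swapped in a mirror flip.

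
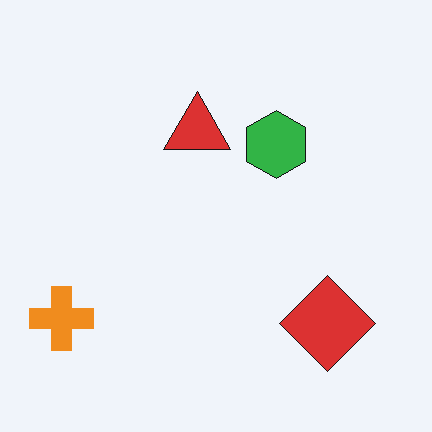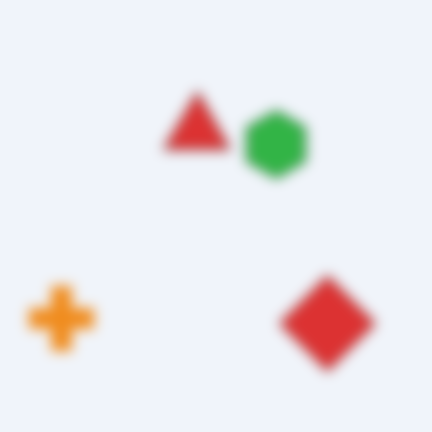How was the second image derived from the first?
The second image is the first strongly gaussian-blurred.

Shape edges and outlines are uniformly softened across the whole image.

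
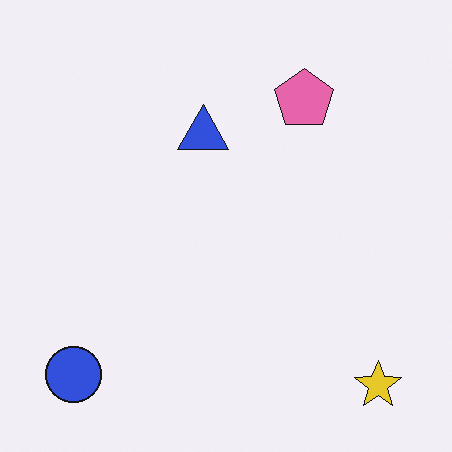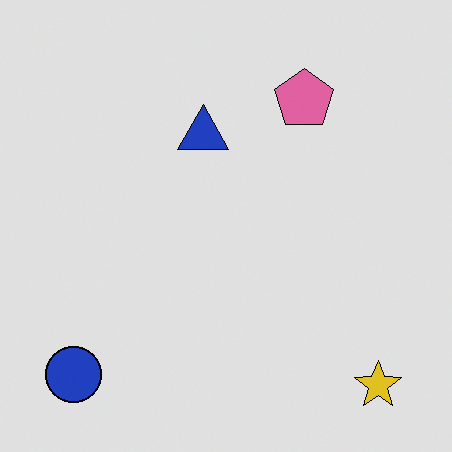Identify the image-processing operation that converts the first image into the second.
The second image is the first moderately posterized.

Each flat color has snapped to a coarser quantized level — most visibly, the near-white background has dropped to a flat grey.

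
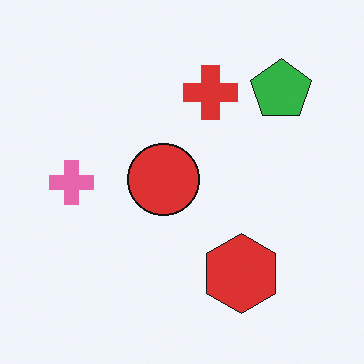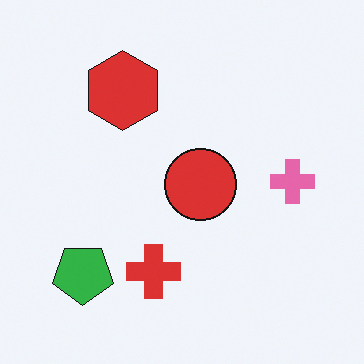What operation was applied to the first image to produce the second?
This is the original image rotated 180°.

The green pentagon sits in the top-right of the first image and the bottom-left of the second — consistent with a whole-image 180° rotation.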